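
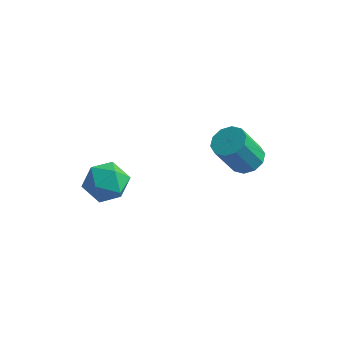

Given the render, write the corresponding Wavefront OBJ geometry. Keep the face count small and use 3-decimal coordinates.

v 0.687 -1.557 -3.908
v 1.336 -1.765 -3.433
v 0.104 -2.735 -3.627
v 0.753 -2.943 -3.152
v 0.238 -2.337 -2.91
v 0.599 -1.609 -3.084
v 0.841 -2.891 -3.976
v 1.202 -2.163 -4.15
v 1.431 -2.589 -3.475
v 1.058 -2.247 -2.816
v 0.382 -2.253 -4.244
v 0.009 -1.911 -3.585
v 3.69 1.876 -4.483
v 4.312 1.772 -4.325
v 3.891 1.179 -3.059
v 3.27 1.284 -3.217
v 4.209 2.135 -4.189
v 3.788 1.542 -2.923
v 3.908 2.4 -4.165
v 3.487 1.807 -2.899
v 3.524 2.465 -4.263
v 3.103 1.872 -2.997
v 3.203 2.305 -4.444
v 2.782 1.712 -3.178
v 3.069 1.981 -4.641
v 2.648 1.388 -3.375
v 3.172 1.618 -4.777
v 2.751 1.025 -3.511
v 3.473 1.353 -4.801
v 3.052 0.76 -3.535
v 3.857 1.288 -4.703
v 3.436 0.695 -3.437
v 4.178 1.448 -4.522
v 3.757 0.855 -3.256
f 1 12 6
f 1 6 2
f 1 2 8
f 1 8 11
f 1 11 12
f 2 6 10
f 6 12 5
f 12 11 3
f 11 8 7
f 8 2 9
f 4 10 5
f 4 5 3
f 4 3 7
f 4 7 9
f 4 9 10
f 5 10 6
f 3 5 12
f 7 3 11
f 9 7 8
f 10 9 2
f 14 13 17
f 14 17 15
f 15 17 18
f 15 18 16
f 17 13 19
f 17 19 18
f 18 19 20
f 18 20 16
f 19 13 21
f 19 21 20
f 20 21 22
f 20 22 16
f 21 13 23
f 21 23 22
f 22 23 24
f 22 24 16
f 23 13 25
f 23 25 24
f 24 25 26
f 24 26 16
f 25 13 27
f 25 27 26
f 26 27 28
f 26 28 16
f 27 13 29
f 27 29 28
f 28 29 30
f 28 30 16
f 29 13 31
f 29 31 30
f 30 31 32
f 30 32 16
f 31 13 33
f 31 33 32
f 32 33 34
f 32 34 16
f 33 13 14
f 33 14 34
f 34 14 15
f 34 15 16



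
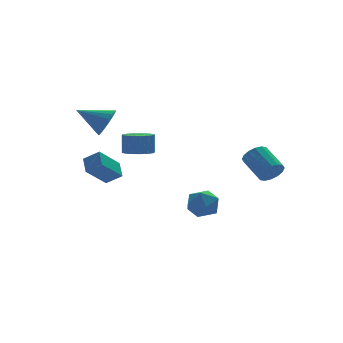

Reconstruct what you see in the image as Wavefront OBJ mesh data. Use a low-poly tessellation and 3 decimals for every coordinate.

v 3.46 -3.81 0.771
v 4.188 -3.804 0.991
v 3.927 -2.383 1.809
v 3.2 -2.39 1.589
v 4.183 -3.608 0.65
v 3.922 -2.187 1.468
v 3.984 -3.467 0.341
v 3.724 -2.046 1.159
v 3.646 -3.417 0.147
v 3.385 -1.997 0.965
v 3.257 -3.473 0.121
v 2.997 -2.053 0.939
v 2.923 -3.62 0.269
v 2.663 -2.199 1.086
v 2.733 -3.817 0.551
v 2.472 -2.396 1.369
v 2.738 -4.013 0.892
v 2.477 -2.592 1.71
v 2.936 -4.154 1.201
v 2.676 -2.733 2.019
v 3.275 -4.203 1.395
v 3.014 -2.783 2.213
v 3.663 -4.147 1.421
v 3.403 -2.727 2.239
v 3.997 -4.001 1.274
v 3.737 -2.58 2.091
v 0.446 -0.375 -1.546
v 1.411 -0.597 -1.354
v 0.429 -1.483 -2.746
v 1.394 -1.705 -2.554
v 0.678 -1.955 -1.888
v 0.688 -1.27 -1.147
v 1.152 -0.81 -2.953
v 1.162 -0.125 -2.212
v 1.848 -0.866 -2.224
v 1.555 -1.573 -1.566
v 0.285 -0.507 -2.534
v -0.008 -1.214 -1.876
v -2.581 3.5 2.721
v -2.036 3.634 3.5
v -3.959 4.46 3.519
v -1.941 3.973 3.258
v -1.972 4.218 2.909
v -2.124 4.321 2.523
v -2.366 4.261 2.177
v -2.651 4.051 1.938
v -2.922 3.732 1.854
v -3.125 3.366 1.941
v -3.221 3.028 2.184
v -3.19 2.782 2.532
v -3.038 2.679 2.918
v -2.795 2.739 3.265
v -2.511 2.949 3.504
v -2.24 3.269 3.588
v -3.091 2.432 -1.215
v -4.368 1.992 -0.041
v -2.888 3.363 -0.646
v -4.166 2.923 0.528
v -2.374 1.917 -0.628
v -3.652 1.477 0.546
v -2.172 2.848 -0.059
v -3.449 2.408 1.115
v -2.759 -1.332 2.235
v -1.955 -1.534 2.208
v -1.856 -1.291 3.338
v -2.661 -1.088 3.365
v -1.967 -1.114 2.119
v -1.868 -0.871 3.249
v -2.191 -0.752 2.061
v -2.092 -0.509 3.191
v -2.567 -0.546 2.049
v -2.469 -0.303 3.179
v -2.995 -0.55 2.087
v -2.897 -0.306 3.217
v -3.36 -0.763 2.165
v -3.261 -0.52 3.295
v -3.564 -1.129 2.262
v -3.465 -0.886 3.392
v -3.552 -1.549 2.351
v -3.453 -1.306 3.481
v -3.328 -1.911 2.409
v -3.229 -1.668 3.539
v -2.951 -2.117 2.421
v -2.853 -1.874 3.551
v -2.523 -2.114 2.383
v -2.425 -1.87 3.513
v -2.159 -1.9 2.305
v -2.06 -1.657 3.435
f 2 1 5
f 2 5 3
f 3 5 6
f 3 6 4
f 5 1 7
f 5 7 6
f 6 7 8
f 6 8 4
f 7 1 9
f 7 9 8
f 8 9 10
f 8 10 4
f 9 1 11
f 9 11 10
f 10 11 12
f 10 12 4
f 11 1 13
f 11 13 12
f 12 13 14
f 12 14 4
f 13 1 15
f 13 15 14
f 14 15 16
f 14 16 4
f 15 1 17
f 15 17 16
f 16 17 18
f 16 18 4
f 17 1 19
f 17 19 18
f 18 19 20
f 18 20 4
f 19 1 21
f 19 21 20
f 20 21 22
f 20 22 4
f 21 1 23
f 21 23 22
f 22 23 24
f 22 24 4
f 23 1 25
f 23 25 24
f 24 25 26
f 24 26 4
f 25 1 2
f 25 2 26
f 26 2 3
f 26 3 4
f 27 38 32
f 27 32 28
f 27 28 34
f 27 34 37
f 27 37 38
f 28 32 36
f 32 38 31
f 38 37 29
f 37 34 33
f 34 28 35
f 30 36 31
f 30 31 29
f 30 29 33
f 30 33 35
f 30 35 36
f 31 36 32
f 29 31 38
f 33 29 37
f 35 33 34
f 36 35 28
f 40 39 42
f 40 42 41
f 42 39 43
f 42 43 41
f 43 39 44
f 43 44 41
f 44 39 45
f 44 45 41
f 45 39 46
f 45 46 41
f 46 39 47
f 46 47 41
f 47 39 48
f 47 48 41
f 48 39 49
f 48 49 41
f 49 39 50
f 49 50 41
f 50 39 51
f 50 51 41
f 51 39 52
f 51 52 41
f 52 39 53
f 52 53 41
f 53 39 54
f 53 54 41
f 54 39 40
f 54 40 41
f 56 58 55
f 59 56 55
f 55 58 57
f 57 59 55
f 56 62 58
f 60 56 59
f 60 62 56
f 58 62 57
f 61 59 57
f 57 62 61
f 61 60 59
f 62 60 61
f 64 63 67
f 64 67 65
f 65 67 68
f 65 68 66
f 67 63 69
f 67 69 68
f 68 69 70
f 68 70 66
f 69 63 71
f 69 71 70
f 70 71 72
f 70 72 66
f 71 63 73
f 71 73 72
f 72 73 74
f 72 74 66
f 73 63 75
f 73 75 74
f 74 75 76
f 74 76 66
f 75 63 77
f 75 77 76
f 76 77 78
f 76 78 66
f 77 63 79
f 77 79 78
f 78 79 80
f 78 80 66
f 79 63 81
f 79 81 80
f 80 81 82
f 80 82 66
f 81 63 83
f 81 83 82
f 82 83 84
f 82 84 66
f 83 63 85
f 83 85 84
f 84 85 86
f 84 86 66
f 85 63 87
f 85 87 86
f 86 87 88
f 86 88 66
f 87 63 64
f 87 64 88
f 88 64 65
f 88 65 66



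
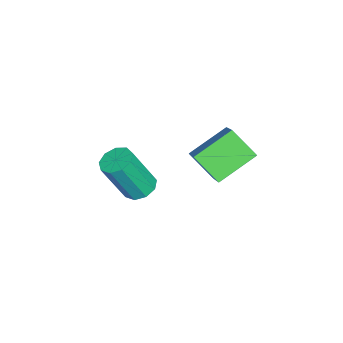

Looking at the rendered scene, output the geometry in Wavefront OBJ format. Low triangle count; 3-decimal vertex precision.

v 2.417 0.911 0.16
v 2.005 -0.108 1.121
v 1.331 2.147 1.006
v 0.919 1.128 1.967
v 3.601 1.312 1.093
v 3.189 0.293 2.054
v 2.515 2.548 1.939
v 2.103 1.529 2.9
v 0.677 -2.293 -2.574
v 1.313 -1.915 -2.548
v 1.739 -2.769 -0.599
v 1.103 -3.147 -0.626
v 0.939 -1.64 -2.346
v 1.365 -2.494 -0.397
v 0.443 -1.67 -2.25
v 0.869 -2.524 -0.302
v 0.056 -1.992 -2.307
v 0.482 -2.846 -0.358
v -0.04 -2.454 -2.489
v 0.386 -3.308 -0.54
v 0.199 -2.841 -2.71
v 0.625 -3.695 -0.761
v 0.662 -2.972 -2.869
v 1.088 -3.826 -0.92
v 1.132 -2.785 -2.889
v 1.558 -3.639 -0.94
v 1.389 -2.367 -2.763
v 1.815 -3.221 -0.814
f 2 4 1
f 5 2 1
f 1 4 3
f 3 5 1
f 2 8 4
f 6 2 5
f 6 8 2
f 4 8 3
f 7 5 3
f 3 8 7
f 7 6 5
f 8 6 7
f 10 9 13
f 10 13 11
f 11 13 14
f 11 14 12
f 13 9 15
f 13 15 14
f 14 15 16
f 14 16 12
f 15 9 17
f 15 17 16
f 16 17 18
f 16 18 12
f 17 9 19
f 17 19 18
f 18 19 20
f 18 20 12
f 19 9 21
f 19 21 20
f 20 21 22
f 20 22 12
f 21 9 23
f 21 23 22
f 22 23 24
f 22 24 12
f 23 9 25
f 23 25 24
f 24 25 26
f 24 26 12
f 25 9 27
f 25 27 26
f 26 27 28
f 26 28 12
f 27 9 10
f 27 10 28
f 28 10 11
f 28 11 12



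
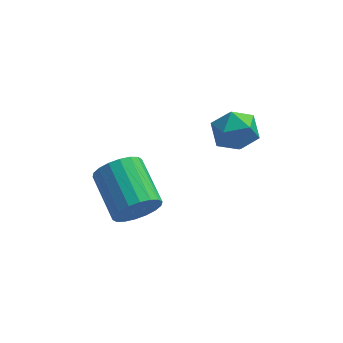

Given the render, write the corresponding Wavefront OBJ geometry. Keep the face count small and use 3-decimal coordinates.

v 0.392 -0.136 -0.031
v 0.877 -0.263 0.81
v 0.134 1.549 1.513
v -0.352 1.676 0.671
v 1.166 -0.049 0.563
v 0.423 1.763 1.266
v 1.301 0.148 0.198
v 0.558 1.96 0.901
v 1.256 0.289 -0.212
v 0.513 2.1 0.49
v 1.04 0.346 -0.586
v 0.297 2.157 0.116
v 0.695 0.307 -0.851
v -0.048 2.118 -0.149
v 0.291 0.181 -0.953
v -0.453 1.992 -0.251
v -0.094 -0.009 -0.873
v -0.837 1.803 -0.17
v -0.383 -0.223 -0.626
v -1.126 1.589 0.077
v -0.518 -0.42 -0.261
v -1.261 1.392 0.442
v -0.473 -0.56 0.15
v -1.216 1.251 0.852
v -0.257 -0.617 0.524
v -1 1.194 1.226
v 0.088 -0.578 0.789
v -0.655 1.233 1.491
v 0.493 -0.452 0.891
v -0.251 1.359 1.593
v 3.825 3.051 2.623
v 4.693 2.631 2.884
v 3.307 1.629 2.056
v 4.175 1.209 2.317
v 3.535 1.512 3.022
v 3.855 2.391 3.372
v 4.145 1.869 1.568
v 4.465 2.748 1.918
v 4.891 1.9 2.232
v 4.514 1.68 3.13
v 3.486 2.58 1.81
v 3.109 2.36 2.708
f 2 1 5
f 2 5 3
f 3 5 6
f 3 6 4
f 5 1 7
f 5 7 6
f 6 7 8
f 6 8 4
f 7 1 9
f 7 9 8
f 8 9 10
f 8 10 4
f 9 1 11
f 9 11 10
f 10 11 12
f 10 12 4
f 11 1 13
f 11 13 12
f 12 13 14
f 12 14 4
f 13 1 15
f 13 15 14
f 14 15 16
f 14 16 4
f 15 1 17
f 15 17 16
f 16 17 18
f 16 18 4
f 17 1 19
f 17 19 18
f 18 19 20
f 18 20 4
f 19 1 21
f 19 21 20
f 20 21 22
f 20 22 4
f 21 1 23
f 21 23 22
f 22 23 24
f 22 24 4
f 23 1 25
f 23 25 24
f 24 25 26
f 24 26 4
f 25 1 27
f 25 27 26
f 26 27 28
f 26 28 4
f 27 1 29
f 27 29 28
f 28 29 30
f 28 30 4
f 29 1 2
f 29 2 30
f 30 2 3
f 30 3 4
f 31 42 36
f 31 36 32
f 31 32 38
f 31 38 41
f 31 41 42
f 32 36 40
f 36 42 35
f 42 41 33
f 41 38 37
f 38 32 39
f 34 40 35
f 34 35 33
f 34 33 37
f 34 37 39
f 34 39 40
f 35 40 36
f 33 35 42
f 37 33 41
f 39 37 38
f 40 39 32



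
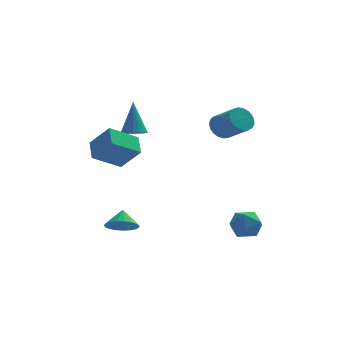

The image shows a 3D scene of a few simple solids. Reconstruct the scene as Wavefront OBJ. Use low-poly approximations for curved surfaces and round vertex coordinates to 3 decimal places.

v -2.738 0.606 1.611
v -2.039 0.727 1.584
v -2.802 1.414 3.549
v -2.161 0.994 1.469
v -2.397 1.185 1.381
v -2.701 1.261 1.34
v -3.012 1.208 1.352
v -3.269 1.035 1.415
v -3.421 0.778 1.517
v -3.437 0.486 1.638
v -3.316 0.219 1.754
v -3.079 0.028 1.841
v -2.776 -0.048 1.883
v -2.464 0.005 1.871
v -2.207 0.178 1.807
v -2.056 0.435 1.705
v -3.308 -2.949 -3.661
v -2.892 -2.358 -4.197
v -3.272 -2.211 -2.819
v -3.252 -2.275 -4.254
v -3.622 -2.309 -4.209
v -3.938 -2.453 -4.069
v -4.144 -2.683 -3.859
v -4.206 -2.959 -3.614
v -4.113 -3.234 -3.377
v -3.88 -3.459 -3.19
v -3.549 -3.596 -3.083
v -3.175 -3.621 -3.077
v -2.825 -3.53 -3.172
v -2.558 -3.338 -3.351
v -2.421 -3.08 -3.584
v -2.437 -2.798 -3.83
v -2.603 -2.543 -4.047
v -3.314 -3.263 0.559
v -4.723 -3.966 1.43
v -3.464 -2.158 1.207
v -4.874 -2.861 2.078
v -2.306 -3.819 1.742
v -3.716 -4.522 2.613
v -2.457 -2.714 2.39
v -3.866 -3.417 3.261
v 1.832 2.664 1.366
v 2.357 3.298 1.474
v 3.412 2.271 2.382
v 2.888 1.636 2.274
v 2.15 3.328 1.749
v 3.205 2.301 2.657
v 1.888 3.243 1.957
v 2.943 2.216 2.865
v 1.617 3.058 2.064
v 2.672 2.031 2.971
v 1.383 2.805 2.049
v 2.438 1.778 2.957
v 1.226 2.528 1.916
v 2.281 1.5 2.824
v 1.175 2.273 1.689
v 2.23 1.246 2.597
v 1.237 2.087 1.405
v 2.292 1.059 2.313
v 1.402 2 1.115
v 2.457 0.972 2.023
v 1.642 2.028 0.868
v 2.697 1 1.776
v 1.914 2.166 0.707
v 2.969 1.138 1.615
v 2.173 2.39 0.66
v 3.228 1.362 1.568
v 2.372 2.661 0.736
v 3.427 1.634 1.643
v 2.478 2.933 0.92
v 3.534 1.905 1.828
v 2.473 3.158 1.181
v 3.528 2.131 2.089
v 2.958 -2.911 -3.21
v 3.732 -3.465 -3.385
v 2.088 -4.195 -2.995
v 2.862 -4.749 -3.17
v 2.819 -4.219 -2.361
v 3.356 -3.426 -2.494
v 2.464 -4.234 -3.886
v 3.001 -3.441 -4.019
v 3.426 -4.282 -3.803
v 3.646 -4.273 -2.861
v 2.174 -3.387 -3.519
v 2.394 -3.378 -2.577
f 2 1 4
f 2 4 3
f 4 1 5
f 4 5 3
f 5 1 6
f 5 6 3
f 6 1 7
f 6 7 3
f 7 1 8
f 7 8 3
f 8 1 9
f 8 9 3
f 9 1 10
f 9 10 3
f 10 1 11
f 10 11 3
f 11 1 12
f 11 12 3
f 12 1 13
f 12 13 3
f 13 1 14
f 13 14 3
f 14 1 15
f 14 15 3
f 15 1 16
f 15 16 3
f 16 1 2
f 16 2 3
f 18 17 20
f 18 20 19
f 20 17 21
f 20 21 19
f 21 17 22
f 21 22 19
f 22 17 23
f 22 23 19
f 23 17 24
f 23 24 19
f 24 17 25
f 24 25 19
f 25 17 26
f 25 26 19
f 26 17 27
f 26 27 19
f 27 17 28
f 27 28 19
f 28 17 29
f 28 29 19
f 29 17 30
f 29 30 19
f 30 17 31
f 30 31 19
f 31 17 32
f 31 32 19
f 32 17 33
f 32 33 19
f 33 17 18
f 33 18 19
f 35 37 34
f 38 35 34
f 34 37 36
f 36 38 34
f 35 41 37
f 39 35 38
f 39 41 35
f 37 41 36
f 40 38 36
f 36 41 40
f 40 39 38
f 41 39 40
f 43 42 46
f 43 46 44
f 44 46 47
f 44 47 45
f 46 42 48
f 46 48 47
f 47 48 49
f 47 49 45
f 48 42 50
f 48 50 49
f 49 50 51
f 49 51 45
f 50 42 52
f 50 52 51
f 51 52 53
f 51 53 45
f 52 42 54
f 52 54 53
f 53 54 55
f 53 55 45
f 54 42 56
f 54 56 55
f 55 56 57
f 55 57 45
f 56 42 58
f 56 58 57
f 57 58 59
f 57 59 45
f 58 42 60
f 58 60 59
f 59 60 61
f 59 61 45
f 60 42 62
f 60 62 61
f 61 62 63
f 61 63 45
f 62 42 64
f 62 64 63
f 63 64 65
f 63 65 45
f 64 42 66
f 64 66 65
f 65 66 67
f 65 67 45
f 66 42 68
f 66 68 67
f 67 68 69
f 67 69 45
f 68 42 70
f 68 70 69
f 69 70 71
f 69 71 45
f 70 42 72
f 70 72 71
f 71 72 73
f 71 73 45
f 72 42 43
f 72 43 73
f 73 43 44
f 73 44 45
f 74 85 79
f 74 79 75
f 74 75 81
f 74 81 84
f 74 84 85
f 75 79 83
f 79 85 78
f 85 84 76
f 84 81 80
f 81 75 82
f 77 83 78
f 77 78 76
f 77 76 80
f 77 80 82
f 77 82 83
f 78 83 79
f 76 78 85
f 80 76 84
f 82 80 81
f 83 82 75



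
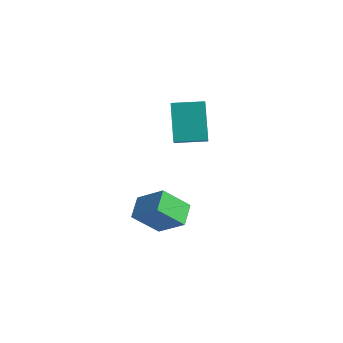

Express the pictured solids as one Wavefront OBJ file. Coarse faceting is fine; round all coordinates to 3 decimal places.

v 1.68 2.44 2.824
v 2.288 1.776 3.456
v 2.719 3.476 2.913
v 3.327 2.812 3.545
v 2.593 1.668 1.135
v 3.201 1.004 1.767
v 3.632 2.704 1.224
v 4.24 2.04 1.856
v 2.415 -0.78 -2.507
v 3.723 -0.53 -1.551
v 1.858 0.148 -1.988
v 3.166 0.398 -1.032
v 3.054 0.242 -3.648
v 4.362 0.492 -2.692
v 2.497 1.17 -3.129
v 3.805 1.42 -2.173
f 2 4 1
f 5 2 1
f 1 4 3
f 3 5 1
f 2 8 4
f 6 2 5
f 6 8 2
f 4 8 3
f 7 5 3
f 3 8 7
f 7 6 5
f 8 6 7
f 10 12 9
f 13 10 9
f 9 12 11
f 11 13 9
f 10 16 12
f 14 10 13
f 14 16 10
f 12 16 11
f 15 13 11
f 11 16 15
f 15 14 13
f 16 14 15



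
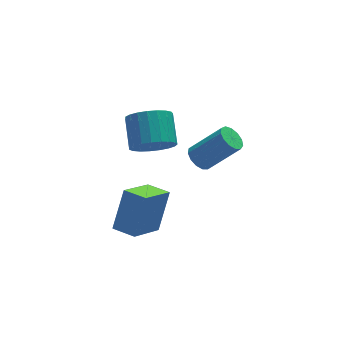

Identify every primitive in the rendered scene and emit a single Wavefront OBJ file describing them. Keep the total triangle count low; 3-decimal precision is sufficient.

v -0.899 2.025 -2.065
v -0.489 1.801 -2.503
v 0.769 1.391 -1.112
v 0.359 1.615 -0.675
v -0.416 2.152 -2.465
v 0.843 1.742 -1.074
v -0.496 2.463 -2.301
v 0.762 2.053 -0.91
v -0.704 2.635 -2.062
v 0.554 2.224 -0.671
v -0.974 2.613 -1.824
v 0.284 2.203 -0.433
v -1.221 2.405 -1.663
v 0.038 1.994 -0.272
v -1.365 2.076 -1.629
v -0.106 1.665 -0.238
v -1.361 1.731 -1.734
v -0.103 1.32 -0.343
v -1.211 1.479 -1.945
v 0.048 1.069 -0.554
v -0.961 1.401 -2.193
v 0.297 0.991 -0.802
v -0.692 1.521 -2.401
v 0.566 1.111 -1.01
v -3.109 1.225 0.2
v -2.156 1.045 0.222
v -1.938 2.295 1.022
v -2.891 2.475 1
v -2.192 1.266 -0.113
v -1.974 2.516 0.687
v -2.386 1.48 -0.395
v -2.168 2.73 0.405
v -2.705 1.65 -0.573
v -2.488 2.9 0.227
v -3.094 1.746 -0.618
v -2.877 2.996 0.182
v -3.486 1.753 -0.522
v -3.268 3.002 0.279
v -3.812 1.668 -0.3
v -3.595 2.918 0.5
v -4.017 1.506 0.008
v -3.799 2.756 0.808
v -4.065 1.296 0.349
v -3.847 2.546 1.149
v -3.947 1.074 0.664
v -3.729 2.324 1.464
v -3.685 0.878 0.899
v -3.467 2.128 1.699
v -3.323 0.742 1.013
v -3.105 1.992 1.813
v -2.924 0.689 0.987
v -2.706 1.939 1.787
v -2.557 0.729 0.824
v -2.339 1.979 1.624
v -2.285 0.855 0.554
v -2.067 2.105 1.354
v -3.783 1.417 -4.96
v -5.088 0.455 -3.95
v -3.063 2.154 -3.328
v -4.368 1.192 -2.318
v -3.112 0.588 -4.882
v -4.417 -0.374 -3.872
v -2.392 1.325 -3.25
v -3.697 0.363 -2.24
f 2 1 5
f 2 5 3
f 3 5 6
f 3 6 4
f 5 1 7
f 5 7 6
f 6 7 8
f 6 8 4
f 7 1 9
f 7 9 8
f 8 9 10
f 8 10 4
f 9 1 11
f 9 11 10
f 10 11 12
f 10 12 4
f 11 1 13
f 11 13 12
f 12 13 14
f 12 14 4
f 13 1 15
f 13 15 14
f 14 15 16
f 14 16 4
f 15 1 17
f 15 17 16
f 16 17 18
f 16 18 4
f 17 1 19
f 17 19 18
f 18 19 20
f 18 20 4
f 19 1 21
f 19 21 20
f 20 21 22
f 20 22 4
f 21 1 23
f 21 23 22
f 22 23 24
f 22 24 4
f 23 1 2
f 23 2 24
f 24 2 3
f 24 3 4
f 26 25 29
f 26 29 27
f 27 29 30
f 27 30 28
f 29 25 31
f 29 31 30
f 30 31 32
f 30 32 28
f 31 25 33
f 31 33 32
f 32 33 34
f 32 34 28
f 33 25 35
f 33 35 34
f 34 35 36
f 34 36 28
f 35 25 37
f 35 37 36
f 36 37 38
f 36 38 28
f 37 25 39
f 37 39 38
f 38 39 40
f 38 40 28
f 39 25 41
f 39 41 40
f 40 41 42
f 40 42 28
f 41 25 43
f 41 43 42
f 42 43 44
f 42 44 28
f 43 25 45
f 43 45 44
f 44 45 46
f 44 46 28
f 45 25 47
f 45 47 46
f 46 47 48
f 46 48 28
f 47 25 49
f 47 49 48
f 48 49 50
f 48 50 28
f 49 25 51
f 49 51 50
f 50 51 52
f 50 52 28
f 51 25 53
f 51 53 52
f 52 53 54
f 52 54 28
f 53 25 55
f 53 55 54
f 54 55 56
f 54 56 28
f 55 25 26
f 55 26 56
f 56 26 27
f 56 27 28
f 58 60 57
f 61 58 57
f 57 60 59
f 59 61 57
f 58 64 60
f 62 58 61
f 62 64 58
f 60 64 59
f 63 61 59
f 59 64 63
f 63 62 61
f 64 62 63



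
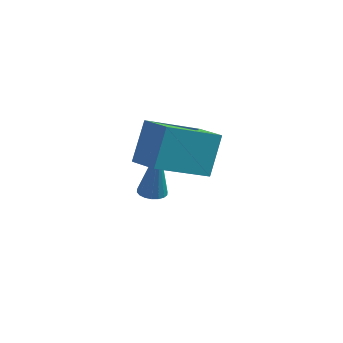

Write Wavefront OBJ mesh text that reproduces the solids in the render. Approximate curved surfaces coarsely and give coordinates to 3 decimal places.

v 0.427 -0.741 3.464
v 0.703 0.195 4.656
v 2.025 0.235 2.329
v 2.301 1.17 3.521
v 1.179 -1.49 3.879
v 1.455 -0.555 5.071
v 2.777 -0.515 2.744
v 3.053 0.421 3.936
v 0.782 1.312 0.018
v 1.259 1.443 -0.057
v 0.978 1.748 2.022
v 1.149 1.635 -0.088
v 0.967 1.762 -0.098
v 0.748 1.8 -0.085
v 0.536 1.741 -0.051
v 0.373 1.597 -0.004
v 0.29 1.397 0.048
v 0.306 1.18 0.093
v 0.416 0.989 0.124
v 0.598 0.862 0.134
v 0.817 0.824 0.121
v 1.029 0.882 0.088
v 1.192 1.026 0.04
v 1.274 1.226 -0.011
f 2 4 1
f 5 2 1
f 1 4 3
f 3 5 1
f 2 8 4
f 6 2 5
f 6 8 2
f 4 8 3
f 7 5 3
f 3 8 7
f 7 6 5
f 8 6 7
f 10 9 12
f 10 12 11
f 12 9 13
f 12 13 11
f 13 9 14
f 13 14 11
f 14 9 15
f 14 15 11
f 15 9 16
f 15 16 11
f 16 9 17
f 16 17 11
f 17 9 18
f 17 18 11
f 18 9 19
f 18 19 11
f 19 9 20
f 19 20 11
f 20 9 21
f 20 21 11
f 21 9 22
f 21 22 11
f 22 9 23
f 22 23 11
f 23 9 24
f 23 24 11
f 24 9 10
f 24 10 11



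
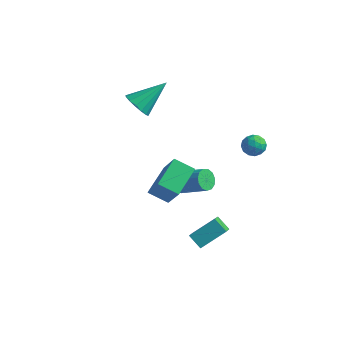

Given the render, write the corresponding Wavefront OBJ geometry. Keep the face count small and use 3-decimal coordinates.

v 2.209 -2.392 -3.913
v 2.672 -3.393 -3.05
v 2.942 -1.344 -3.091
v 3.405 -2.345 -2.229
v 2.915 -2.495 -4.411
v 3.378 -3.496 -3.549
v 3.648 -1.447 -3.59
v 4.111 -2.448 -2.727
v 0.246 -1.543 -3.273
v -0.748 -1.837 -2.775
v 0.132 0.008 -2.586
v -0.863 -0.286 -2.088
v 1.323 -2.234 -1.532
v 0.328 -2.528 -1.034
v 1.208 -0.683 -0.845
v 0.214 -0.977 -0.347
v 3.413 1.421 1.224
v 3.842 1.427 0.748
v 2.898 0.653 0.752
v 3.327 0.659 0.276
v 3.498 0.454 0.859
v 3.816 0.928 1.15
v 2.924 1.152 0.35
v 3.242 1.626 0.641
v 3.54 1.26 0.207
v 3.895 0.829 0.522
v 2.845 1.251 0.978
v 3.2 0.82 1.293
v 3.673 1.491 1.028
v 3.067 0.589 0.472
v 3.168 0.468 0.815
v 3.42 0.471 0.535
v 3.658 1.198 1.264
v 3.91 1.201 0.984
v 3.708 0.629 1.049
v 2.83 0.879 0.516
v 3.082 0.882 0.236
v 3.32 1.609 0.965
v 3.572 1.612 0.685
v 3.032 1.451 0.451
v 3.747 1.397 0.43
v 3.444 0.946 0.152
v 3.207 1.235 0.196
v 3.394 1.514 0.367
v 3.956 1.143 0.614
v 3.653 0.692 0.337
v 3.754 0.571 0.68
v 3.941 0.85 0.851
v 3.778 1.045 0.297
v 3.087 1.388 1.163
v 2.784 0.937 0.886
v 2.799 1.23 0.649
v 2.986 1.509 0.82
v 3.296 1.134 1.348
v 2.993 0.683 1.07
v 3.346 0.566 1.133
v 3.533 0.845 1.304
v 2.962 1.035 1.203
v -0.639 0.848 -3.961
v -0.355 0.468 -4.39
v 1.084 0.572 -3.528
v 0.799 0.952 -3.099
v -0.309 0.806 -4.507
v 1.13 0.91 -3.645
v -0.368 1.157 -4.451
v 1.071 1.261 -3.589
v -0.513 1.411 -4.239
v 0.925 1.514 -3.377
v -0.698 1.485 -3.939
v 0.74 1.589 -3.077
v -0.865 1.357 -3.646
v 0.574 1.461 -2.784
v -0.96 1.068 -3.453
v 0.479 1.172 -2.591
v -0.953 0.709 -3.421
v 0.485 0.813 -2.559
v -0.846 0.394 -3.561
v 0.592 0.498 -2.699
v -0.674 0.223 -3.827
v 0.764 0.327 -2.965
v -0.491 0.251 -4.137
v 0.947 0.355 -3.275
v -3.156 0.754 0.851
v -2.705 1.019 0.22
v -2.364 2.166 2.009
v -3.066 1.24 0.197
v -3.452 1.332 0.35
v -3.758 1.268 0.636
v -3.903 1.067 0.981
v -3.848 0.782 1.291
v -3.608 0.49 1.483
v -3.246 0.268 1.505
v -2.861 0.177 1.353
v -2.555 0.24 1.066
v -2.41 0.441 0.721
v -2.465 0.726 0.412
f 2 4 1
f 5 2 1
f 1 4 3
f 3 5 1
f 2 8 4
f 6 2 5
f 6 8 2
f 4 8 3
f 7 5 3
f 3 8 7
f 7 6 5
f 8 6 7
f 10 12 9
f 13 10 9
f 9 12 11
f 11 13 9
f 10 16 12
f 14 10 13
f 14 16 10
f 12 16 11
f 15 13 11
f 11 16 15
f 15 14 13
f 16 14 15
f 17 54 33
f 54 28 57
f 33 57 22
f 54 57 33
f 17 33 29
f 33 22 34
f 29 34 18
f 33 34 29
f 17 29 38
f 29 18 39
f 38 39 24
f 29 39 38
f 17 38 50
f 38 24 53
f 50 53 27
f 38 53 50
f 17 50 54
f 50 27 58
f 54 58 28
f 50 58 54
f 18 34 45
f 34 22 48
f 45 48 26
f 34 48 45
f 22 57 35
f 57 28 56
f 35 56 21
f 57 56 35
f 28 58 55
f 58 27 51
f 55 51 19
f 58 51 55
f 27 53 52
f 53 24 40
f 52 40 23
f 53 40 52
f 24 39 44
f 39 18 41
f 44 41 25
f 39 41 44
f 20 46 32
f 46 26 47
f 32 47 21
f 46 47 32
f 20 32 30
f 32 21 31
f 30 31 19
f 32 31 30
f 20 30 37
f 30 19 36
f 37 36 23
f 30 36 37
f 20 37 42
f 37 23 43
f 42 43 25
f 37 43 42
f 20 42 46
f 42 25 49
f 46 49 26
f 42 49 46
f 21 47 35
f 47 26 48
f 35 48 22
f 47 48 35
f 19 31 55
f 31 21 56
f 55 56 28
f 31 56 55
f 23 36 52
f 36 19 51
f 52 51 27
f 36 51 52
f 25 43 44
f 43 23 40
f 44 40 24
f 43 40 44
f 26 49 45
f 49 25 41
f 45 41 18
f 49 41 45
f 60 59 63
f 60 63 61
f 61 63 64
f 61 64 62
f 63 59 65
f 63 65 64
f 64 65 66
f 64 66 62
f 65 59 67
f 65 67 66
f 66 67 68
f 66 68 62
f 67 59 69
f 67 69 68
f 68 69 70
f 68 70 62
f 69 59 71
f 69 71 70
f 70 71 72
f 70 72 62
f 71 59 73
f 71 73 72
f 72 73 74
f 72 74 62
f 73 59 75
f 73 75 74
f 74 75 76
f 74 76 62
f 75 59 77
f 75 77 76
f 76 77 78
f 76 78 62
f 77 59 79
f 77 79 78
f 78 79 80
f 78 80 62
f 79 59 81
f 79 81 80
f 80 81 82
f 80 82 62
f 81 59 60
f 81 60 82
f 82 60 61
f 82 61 62
f 84 83 86
f 84 86 85
f 86 83 87
f 86 87 85
f 87 83 88
f 87 88 85
f 88 83 89
f 88 89 85
f 89 83 90
f 89 90 85
f 90 83 91
f 90 91 85
f 91 83 92
f 91 92 85
f 92 83 93
f 92 93 85
f 93 83 94
f 93 94 85
f 94 83 95
f 94 95 85
f 95 83 96
f 95 96 85
f 96 83 84
f 96 84 85



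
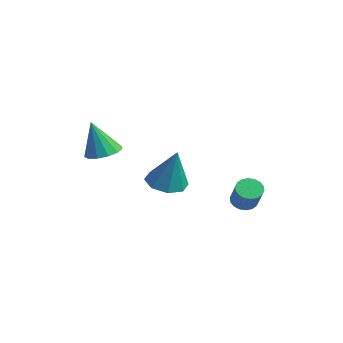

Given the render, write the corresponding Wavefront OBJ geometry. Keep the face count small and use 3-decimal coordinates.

v 1.796 3.138 -3.516
v 2.248 3.226 -3.885
v 3.116 2.93 -2.894
v 2.664 2.842 -2.524
v 2.21 3.464 -3.781
v 3.078 3.169 -2.79
v 2.09 3.638 -3.624
v 2.958 3.342 -2.633
v 1.912 3.712 -3.446
v 2.78 3.416 -2.455
v 1.711 3.673 -3.282
v 2.579 3.377 -2.291
v 1.527 3.528 -3.164
v 2.395 3.232 -2.173
v 1.396 3.305 -3.115
v 2.264 3.009 -2.124
v 1.344 3.05 -3.146
v 2.212 2.754 -2.155
v 1.382 2.811 -3.25
v 2.25 2.516 -2.259
v 1.502 2.638 -3.407
v 2.37 2.342 -2.416
v 1.68 2.564 -3.585
v 2.548 2.268 -2.594
v 1.881 2.603 -3.749
v 2.749 2.307 -2.758
v 2.065 2.748 -3.867
v 2.933 2.452 -2.876
v 2.196 2.971 -3.916
v 3.064 2.675 -2.925
v -0.196 -2.193 -0.495
v 0.538 -1.948 -0.336
v -0.404 -2.627 1.135
v 0.273 -1.596 -0.276
v -0.141 -1.433 -0.286
v -0.573 -1.512 -0.362
v -0.885 -1.806 -0.48
v -0.978 -2.224 -0.604
v -0.822 -2.632 -0.692
v -0.468 -2.9 -0.718
v -0.027 -2.944 -0.674
v 0.36 -2.749 -0.572
v 0.571 -2.378 -0.446
v 1.82 -0.49 -1.778
v 2.579 -0.863 -2.053
v 2.52 -0.39 0.018
v 2.592 -0.183 -2.096
v 2.153 0.317 -1.952
v 1.518 0.345 -1.706
v 1.06 -0.116 -1.502
v 1.047 -0.796 -1.459
v 1.486 -1.296 -1.603
v 2.121 -1.324 -1.849
f 2 1 5
f 2 5 3
f 3 5 6
f 3 6 4
f 5 1 7
f 5 7 6
f 6 7 8
f 6 8 4
f 7 1 9
f 7 9 8
f 8 9 10
f 8 10 4
f 9 1 11
f 9 11 10
f 10 11 12
f 10 12 4
f 11 1 13
f 11 13 12
f 12 13 14
f 12 14 4
f 13 1 15
f 13 15 14
f 14 15 16
f 14 16 4
f 15 1 17
f 15 17 16
f 16 17 18
f 16 18 4
f 17 1 19
f 17 19 18
f 18 19 20
f 18 20 4
f 19 1 21
f 19 21 20
f 20 21 22
f 20 22 4
f 21 1 23
f 21 23 22
f 22 23 24
f 22 24 4
f 23 1 25
f 23 25 24
f 24 25 26
f 24 26 4
f 25 1 27
f 25 27 26
f 26 27 28
f 26 28 4
f 27 1 29
f 27 29 28
f 28 29 30
f 28 30 4
f 29 1 2
f 29 2 30
f 30 2 3
f 30 3 4
f 32 31 34
f 32 34 33
f 34 31 35
f 34 35 33
f 35 31 36
f 35 36 33
f 36 31 37
f 36 37 33
f 37 31 38
f 37 38 33
f 38 31 39
f 38 39 33
f 39 31 40
f 39 40 33
f 40 31 41
f 40 41 33
f 41 31 42
f 41 42 33
f 42 31 43
f 42 43 33
f 43 31 32
f 43 32 33
f 45 44 47
f 45 47 46
f 47 44 48
f 47 48 46
f 48 44 49
f 48 49 46
f 49 44 50
f 49 50 46
f 50 44 51
f 50 51 46
f 51 44 52
f 51 52 46
f 52 44 53
f 52 53 46
f 53 44 45
f 53 45 46



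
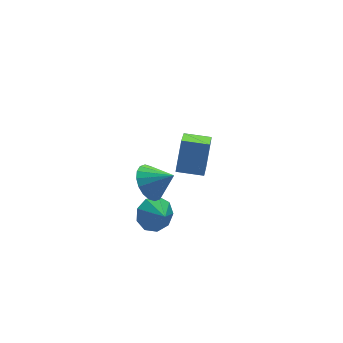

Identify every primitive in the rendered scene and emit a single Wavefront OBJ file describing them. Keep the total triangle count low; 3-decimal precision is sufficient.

v 4.118 2.633 -4.168
v 3.11 1.097 -2.977
v 2.93 3.521 -4.029
v 1.922 1.985 -2.838
v 4.878 3.395 -2.542
v 3.87 1.859 -1.351
v 3.69 4.283 -2.403
v 2.682 2.747 -1.212
v -2.082 -3.174 0.473
v -1.585 -2.663 1.174
v -2.018 -4.106 1.107
v -2.258 -2.628 1.292
v -2.848 -2.849 1.027
v -3.08 -3.222 0.503
v -2.845 -3.572 -0.036
v -2.253 -3.736 -0.336
v -1.581 -3.637 -0.258
v -1.143 -3.321 0.162
v -1.145 -2.936 0.727
v -2.228 -3.008 2.963
v -1.398 -2.591 2.473
v -1.352 -3.772 3.797
v -1.472 -2.292 2.825
v -1.697 -2.135 3.204
v -2.026 -2.151 3.535
v -2.395 -2.337 3.753
v -2.731 -2.656 3.814
v -2.968 -3.044 3.707
v -3.058 -3.426 3.453
v -2.983 -3.725 3.101
v -2.759 -3.881 2.722
v -2.43 -3.865 2.391
v -2.061 -3.68 2.173
v -1.724 -3.361 2.112
v -1.488 -2.972 2.219
f 2 4 1
f 5 2 1
f 1 4 3
f 3 5 1
f 2 8 4
f 6 2 5
f 6 8 2
f 4 8 3
f 7 5 3
f 3 8 7
f 7 6 5
f 8 6 7
f 10 9 12
f 10 12 11
f 12 9 13
f 12 13 11
f 13 9 14
f 13 14 11
f 14 9 15
f 14 15 11
f 15 9 16
f 15 16 11
f 16 9 17
f 16 17 11
f 17 9 18
f 17 18 11
f 18 9 19
f 18 19 11
f 19 9 10
f 19 10 11
f 21 20 23
f 21 23 22
f 23 20 24
f 23 24 22
f 24 20 25
f 24 25 22
f 25 20 26
f 25 26 22
f 26 20 27
f 26 27 22
f 27 20 28
f 27 28 22
f 28 20 29
f 28 29 22
f 29 20 30
f 29 30 22
f 30 20 31
f 30 31 22
f 31 20 32
f 31 32 22
f 32 20 33
f 32 33 22
f 33 20 34
f 33 34 22
f 34 20 35
f 34 35 22
f 35 20 21
f 35 21 22



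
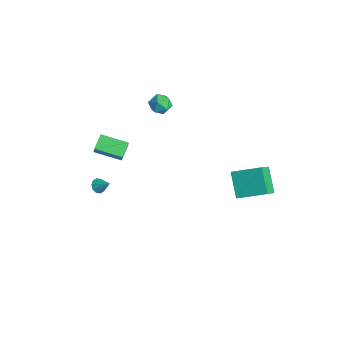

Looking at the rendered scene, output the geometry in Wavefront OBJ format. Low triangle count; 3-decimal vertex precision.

v 3.532 3.293 -2.046
v 4.193 2.419 -1.127
v 2.188 3.605 -0.784
v 2.849 2.731 0.135
v 4.551 4.809 -1.335
v 5.212 3.935 -0.416
v 3.207 5.121 -0.073
v 3.868 4.247 0.846
v -0.175 -4.844 2.729
v 0.302 -4.979 3.504
v -0.823 -4.14 3.251
v -0.346 -4.275 4.026
v 0.906 -3.525 2.294
v 1.383 -3.66 3.069
v 0.258 -2.821 2.816
v 0.735 -2.956 3.591
v -3.139 -3.356 -4.05
v -2.739 -3.7 -4.238
v -2.421 -2.904 -3.35
v -2.733 -3.413 -4.431
v -2.882 -3.104 -4.478
v -3.129 -2.891 -4.361
v -3.38 -2.857 -4.126
v -3.539 -3.013 -3.861
v -3.546 -3.3 -3.668
v -3.397 -3.609 -3.621
v -3.15 -3.821 -3.738
v -2.899 -3.856 -3.973
v -2.203 0.661 3.206
v -1.575 1.006 3.584
v -2.125 -0.366 4.016
v -1.497 -0.021 4.394
v -2.238 0.299 4.465
v -2.286 0.933 3.964
v -1.414 -0.293 3.636
v -1.462 0.341 3.135
v -1.088 0.416 3.849
v -1.597 0.782 4.361
v -2.103 -0.142 3.239
v -2.612 0.224 3.751
f 2 4 1
f 5 2 1
f 1 4 3
f 3 5 1
f 2 8 4
f 6 2 5
f 6 8 2
f 4 8 3
f 7 5 3
f 3 8 7
f 7 6 5
f 8 6 7
f 10 12 9
f 13 10 9
f 9 12 11
f 11 13 9
f 10 16 12
f 14 10 13
f 14 16 10
f 12 16 11
f 15 13 11
f 11 16 15
f 15 14 13
f 16 14 15
f 18 17 20
f 18 20 19
f 20 17 21
f 20 21 19
f 21 17 22
f 21 22 19
f 22 17 23
f 22 23 19
f 23 17 24
f 23 24 19
f 24 17 25
f 24 25 19
f 25 17 26
f 25 26 19
f 26 17 27
f 26 27 19
f 27 17 28
f 27 28 19
f 28 17 18
f 28 18 19
f 29 40 34
f 29 34 30
f 29 30 36
f 29 36 39
f 29 39 40
f 30 34 38
f 34 40 33
f 40 39 31
f 39 36 35
f 36 30 37
f 32 38 33
f 32 33 31
f 32 31 35
f 32 35 37
f 32 37 38
f 33 38 34
f 31 33 40
f 35 31 39
f 37 35 36
f 38 37 30



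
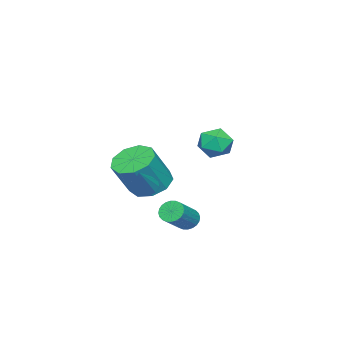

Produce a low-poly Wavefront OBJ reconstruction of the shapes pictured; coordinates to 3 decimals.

v -0.607 1.133 -3.132
v -0.345 1.519 -3.459
v 0.888 1.433 -2.576
v 0.627 1.047 -2.248
v -0.444 1.65 -3.309
v 0.79 1.564 -2.425
v -0.568 1.702 -3.131
v 0.666 1.616 -2.248
v -0.697 1.667 -2.954
v 0.537 1.581 -2.07
v -0.813 1.551 -2.803
v 0.421 1.465 -1.92
v -0.897 1.371 -2.703
v 0.336 1.285 -1.819
v -0.938 1.155 -2.668
v 0.296 1.069 -1.784
v -0.927 0.936 -2.704
v 0.307 0.85 -1.82
v -0.868 0.747 -2.804
v 0.365 0.661 -1.921
v -0.77 0.616 -2.955
v 0.464 0.53 -2.071
v -0.646 0.564 -3.132
v 0.588 0.478 -2.249
v -0.517 0.599 -3.31
v 0.717 0.513 -2.426
v -0.401 0.715 -3.46
v 0.833 0.629 -2.577
v -0.316 0.895 -3.561
v 0.917 0.809 -2.677
v -0.276 1.111 -3.596
v 0.958 1.025 -2.712
v -0.287 1.33 -3.56
v 0.947 1.244 -2.676
v -0.077 -0.473 -1.368
v 0.251 -0.856 -1.589
v 1.257 -0.067 -0.092
v 0.312 -0.561 -1.747
v 0.226 -0.233 -1.76
v 0.023 0.004 -1.624
v -0.217 0.059 -1.39
v -0.404 -0.089 -1.148
v -0.466 -0.384 -0.99
v -0.379 -0.712 -0.976
v -0.177 -0.949 -1.112
v 0.064 -1.004 -1.346
v 0.483 3.561 1.37
v 1.235 3.592 1.667
v 0.225 2.528 2.133
v 0.977 2.559 2.43
v 0.446 3.143 2.611
v 0.605 3.781 2.139
v 0.855 2.339 1.661
v 1.014 2.977 1.189
v 1.465 2.837 1.847
v 1.212 3.334 2.434
v 0.248 2.786 1.366
v -0.005 3.283 1.953
v -2.775 -1.742 -2.365
v -2.277 -2.522 -2.819
v -1.268 -2.838 -1.169
v -1.765 -2.058 -0.715
v -1.925 -1.92 -2.919
v -0.915 -2.236 -1.269
v -1.97 -1.235 -2.76
v -0.96 -1.551 -1.11
v -2.392 -0.787 -2.417
v -1.382 -1.103 -0.767
v -2.993 -0.786 -2.049
v -1.983 -1.102 -0.399
v -3.492 -1.233 -1.829
v -2.482 -1.548 -0.179
v -3.655 -1.917 -1.86
v -2.646 -2.233 -0.21
v -3.407 -2.52 -2.127
v -2.397 -2.836 -0.477
v -2.863 -2.759 -2.506
v -1.853 -3.074 -0.856
f 2 1 5
f 2 5 3
f 3 5 6
f 3 6 4
f 5 1 7
f 5 7 6
f 6 7 8
f 6 8 4
f 7 1 9
f 7 9 8
f 8 9 10
f 8 10 4
f 9 1 11
f 9 11 10
f 10 11 12
f 10 12 4
f 11 1 13
f 11 13 12
f 12 13 14
f 12 14 4
f 13 1 15
f 13 15 14
f 14 15 16
f 14 16 4
f 15 1 17
f 15 17 16
f 16 17 18
f 16 18 4
f 17 1 19
f 17 19 18
f 18 19 20
f 18 20 4
f 19 1 21
f 19 21 20
f 20 21 22
f 20 22 4
f 21 1 23
f 21 23 22
f 22 23 24
f 22 24 4
f 23 1 25
f 23 25 24
f 24 25 26
f 24 26 4
f 25 1 27
f 25 27 26
f 26 27 28
f 26 28 4
f 27 1 29
f 27 29 28
f 28 29 30
f 28 30 4
f 29 1 31
f 29 31 30
f 30 31 32
f 30 32 4
f 31 1 33
f 31 33 32
f 32 33 34
f 32 34 4
f 33 1 2
f 33 2 34
f 34 2 3
f 34 3 4
f 36 35 38
f 36 38 37
f 38 35 39
f 38 39 37
f 39 35 40
f 39 40 37
f 40 35 41
f 40 41 37
f 41 35 42
f 41 42 37
f 42 35 43
f 42 43 37
f 43 35 44
f 43 44 37
f 44 35 45
f 44 45 37
f 45 35 46
f 45 46 37
f 46 35 36
f 46 36 37
f 47 58 52
f 47 52 48
f 47 48 54
f 47 54 57
f 47 57 58
f 48 52 56
f 52 58 51
f 58 57 49
f 57 54 53
f 54 48 55
f 50 56 51
f 50 51 49
f 50 49 53
f 50 53 55
f 50 55 56
f 51 56 52
f 49 51 58
f 53 49 57
f 55 53 54
f 56 55 48
f 60 59 63
f 60 63 61
f 61 63 64
f 61 64 62
f 63 59 65
f 63 65 64
f 64 65 66
f 64 66 62
f 65 59 67
f 65 67 66
f 66 67 68
f 66 68 62
f 67 59 69
f 67 69 68
f 68 69 70
f 68 70 62
f 69 59 71
f 69 71 70
f 70 71 72
f 70 72 62
f 71 59 73
f 71 73 72
f 72 73 74
f 72 74 62
f 73 59 75
f 73 75 74
f 74 75 76
f 74 76 62
f 75 59 77
f 75 77 76
f 76 77 78
f 76 78 62
f 77 59 60
f 77 60 78
f 78 60 61
f 78 61 62



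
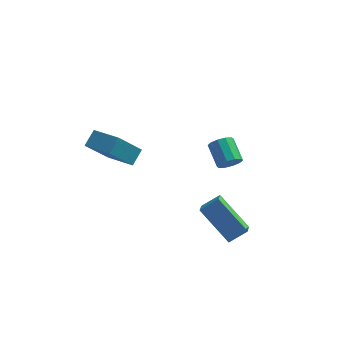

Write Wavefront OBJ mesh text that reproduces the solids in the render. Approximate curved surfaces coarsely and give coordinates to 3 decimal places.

v 1.527 -1.12 -2.714
v 1.63 -1.965 -2.292
v 2.267 -0.743 -2.14
v 2.37 -1.588 -1.718
v 2.93 -1.672 -4.162
v 3.033 -2.517 -3.74
v 3.67 -1.295 -3.588
v 3.773 -2.14 -3.166
v -2.304 -2.034 0.83
v -2.059 -1.383 1.416
v -3.586 -1.351 0.605
v -3.341 -0.699 1.191
v -1.539 -1.061 -0.571
v -1.294 -0.409 0.015
v -2.821 -0.377 -0.796
v -2.576 0.274 -0.21
v 2.227 1.611 -1.85
v 2.59 2.046 -2.077
v 1.975 2.924 -1.376
v 1.613 2.489 -1.15
v 2.289 2.016 -2.303
v 1.675 2.893 -1.602
v 1.965 1.831 -2.355
v 1.35 2.708 -1.655
v 1.741 1.562 -2.215
v 1.126 2.44 -1.514
v 1.702 1.312 -1.936
v 1.088 2.189 -1.235
v 1.865 1.176 -1.624
v 1.25 2.054 -0.923
v 2.165 1.207 -1.398
v 1.551 2.084 -0.697
v 2.49 1.392 -1.345
v 1.875 2.269 -0.645
v 2.714 1.66 -1.486
v 2.099 2.538 -0.785
v 2.752 1.911 -1.765
v 2.138 2.788 -1.064
f 2 4 1
f 5 2 1
f 1 4 3
f 3 5 1
f 2 8 4
f 6 2 5
f 6 8 2
f 4 8 3
f 7 5 3
f 3 8 7
f 7 6 5
f 8 6 7
f 10 12 9
f 13 10 9
f 9 12 11
f 11 13 9
f 10 16 12
f 14 10 13
f 14 16 10
f 12 16 11
f 15 13 11
f 11 16 15
f 15 14 13
f 16 14 15
f 18 17 21
f 18 21 19
f 19 21 22
f 19 22 20
f 21 17 23
f 21 23 22
f 22 23 24
f 22 24 20
f 23 17 25
f 23 25 24
f 24 25 26
f 24 26 20
f 25 17 27
f 25 27 26
f 26 27 28
f 26 28 20
f 27 17 29
f 27 29 28
f 28 29 30
f 28 30 20
f 29 17 31
f 29 31 30
f 30 31 32
f 30 32 20
f 31 17 33
f 31 33 32
f 32 33 34
f 32 34 20
f 33 17 35
f 33 35 34
f 34 35 36
f 34 36 20
f 35 17 37
f 35 37 36
f 36 37 38
f 36 38 20
f 37 17 18
f 37 18 38
f 38 18 19
f 38 19 20



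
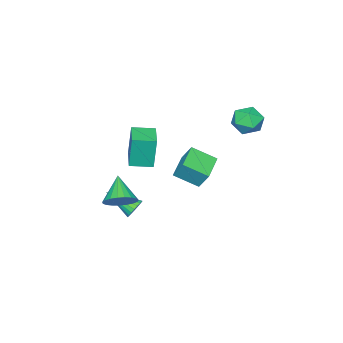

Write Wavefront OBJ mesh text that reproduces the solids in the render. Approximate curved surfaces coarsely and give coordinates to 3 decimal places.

v 1.962 -2.531 -3.704
v 2.598 -2.55 -4.061
v 2.478 -4.289 -2.696
v 2.669 -2.388 -3.815
v 2.618 -2.25 -3.549
v 2.453 -2.162 -3.31
v 2.204 -2.137 -3.139
v 1.912 -2.18 -3.066
v 1.63 -2.284 -3.103
v 1.404 -2.431 -3.244
v 1.276 -2.595 -3.464
v 1.266 -2.749 -3.726
v 1.376 -2.864 -3.984
v 1.588 -2.922 -4.194
v 1.864 -2.913 -4.319
v 2.158 -2.837 -4.337
v 2.418 -2.709 -4.246
v 1.045 -3.793 0.215
v 0.902 -3.654 2.345
v 0.1 -2.727 0.082
v -0.043 -2.589 2.212
v 2.443 -2.551 0.228
v 2.3 -2.413 2.358
v 1.498 -1.486 0.095
v 1.355 -1.347 2.225
v -4.086 1.964 1.875
v -3.213 2.118 2.533
v -4.387 0.382 2.647
v -3.514 0.536 3.305
v -4.418 1.156 3.433
v -4.232 2.134 2.956
v -3.368 0.366 2.224
v -3.182 1.344 1.747
v -2.769 1.131 2.748
v -3.418 1.619 3.496
v -4.182 0.881 1.684
v -4.831 1.369 2.432
v 0.251 -0.413 0.714
v 0.252 0.3 1.848
v -0.496 0.88 -0.099
v -0.495 1.594 1.036
v 1.895 0.266 0.284
v 1.896 0.98 1.419
v 1.148 1.56 -0.528
v 1.149 2.273 0.606
v 4.02 -1.862 -1.725
v 4.567 -2.707 -1.984
v 3.02 -2.898 -0.455
v 4.804 -2.541 -1.663
v 4.906 -2.258 -1.352
v 4.854 -1.907 -1.105
v 4.658 -1.547 -0.966
v 4.351 -1.242 -0.958
v 3.988 -1.044 -1.083
v 3.629 -0.987 -1.318
v 3.339 -1.082 -1.624
v 3.166 -1.311 -1.948
v 3.14 -1.636 -2.232
v 3.267 -1.999 -2.429
v 3.524 -2.339 -2.505
v 3.867 -2.596 -2.445
v 4.236 -2.726 -2.261
f 2 1 4
f 2 4 3
f 4 1 5
f 4 5 3
f 5 1 6
f 5 6 3
f 6 1 7
f 6 7 3
f 7 1 8
f 7 8 3
f 8 1 9
f 8 9 3
f 9 1 10
f 9 10 3
f 10 1 11
f 10 11 3
f 11 1 12
f 11 12 3
f 12 1 13
f 12 13 3
f 13 1 14
f 13 14 3
f 14 1 15
f 14 15 3
f 15 1 16
f 15 16 3
f 16 1 17
f 16 17 3
f 17 1 2
f 17 2 3
f 19 21 18
f 22 19 18
f 18 21 20
f 20 22 18
f 19 25 21
f 23 19 22
f 23 25 19
f 21 25 20
f 24 22 20
f 20 25 24
f 24 23 22
f 25 23 24
f 26 37 31
f 26 31 27
f 26 27 33
f 26 33 36
f 26 36 37
f 27 31 35
f 31 37 30
f 37 36 28
f 36 33 32
f 33 27 34
f 29 35 30
f 29 30 28
f 29 28 32
f 29 32 34
f 29 34 35
f 30 35 31
f 28 30 37
f 32 28 36
f 34 32 33
f 35 34 27
f 39 41 38
f 42 39 38
f 38 41 40
f 40 42 38
f 39 45 41
f 43 39 42
f 43 45 39
f 41 45 40
f 44 42 40
f 40 45 44
f 44 43 42
f 45 43 44
f 47 46 49
f 47 49 48
f 49 46 50
f 49 50 48
f 50 46 51
f 50 51 48
f 51 46 52
f 51 52 48
f 52 46 53
f 52 53 48
f 53 46 54
f 53 54 48
f 54 46 55
f 54 55 48
f 55 46 56
f 55 56 48
f 56 46 57
f 56 57 48
f 57 46 58
f 57 58 48
f 58 46 59
f 58 59 48
f 59 46 60
f 59 60 48
f 60 46 61
f 60 61 48
f 61 46 62
f 61 62 48
f 62 46 47
f 62 47 48



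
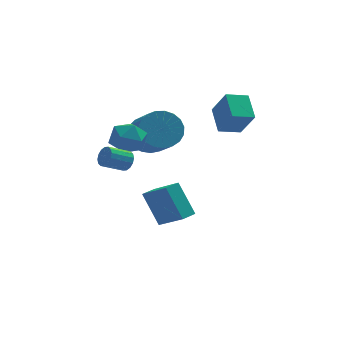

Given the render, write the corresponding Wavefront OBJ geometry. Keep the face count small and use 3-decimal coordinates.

v 1.561 3.199 0.667
v 1.494 4.511 1.413
v 2.671 3.423 0.374
v 2.604 4.735 1.119
v 2.076 2.445 2.041
v 2.009 3.757 2.786
v 3.186 2.669 1.747
v 3.119 3.981 2.493
v -1.551 3.962 0.293
v -0.606 4.403 0.61
v -0.264 2.799 1.824
v -1.209 2.358 1.507
v -0.896 4.572 0.915
v -0.554 2.968 2.128
v -1.299 4.635 1.113
v -0.957 3.032 2.326
v -1.746 4.582 1.168
v -1.404 2.978 2.382
v -2.159 4.422 1.073
v -1.817 2.818 2.286
v -2.467 4.182 0.842
v -2.124 2.578 2.056
v -2.616 3.904 0.517
v -2.274 2.3 1.73
v -2.582 3.636 0.153
v -2.24 2.032 1.367
v -2.369 3.424 -0.186
v -2.027 1.821 1.027
v -2.015 3.306 -0.443
v -1.673 1.702 0.77
v -1.58 3.301 -0.573
v -1.238 1.697 0.641
v -1.141 3.41 -0.552
v -0.799 1.806 0.661
v -0.773 3.614 -0.386
v -0.43 2.011 0.828
v -0.539 3.879 -0.102
v -0.196 2.275 1.112
v -0.48 4.158 0.251
v -0.138 2.554 1.464
v -2.712 1.706 2.343
v -2.043 1.079 2.031
v -3.837 0.821 1.709
v -3.168 0.194 1.397
v -3.35 0.276 2.344
v -2.655 0.823 2.736
v -3.225 1.077 1.004
v -2.53 1.624 1.396
v -2.361 0.691 1.204
v -2.438 0.196 2.032
v -3.442 1.704 1.708
v -3.519 1.209 2.536
v -0.597 0.036 -3.129
v -1.229 0.935 -1.542
v -1.541 1.114 -4.116
v -2.173 2.013 -2.529
v 0.053 0.567 -3.171
v -0.579 1.466 -1.584
v -0.891 1.645 -4.158
v -1.523 2.544 -2.571
v -3.186 -0.454 1.216
v -2.908 -0.774 1.566
v -3.917 -1.046 2.115
v -4.194 -0.726 1.764
v -2.912 -0.517 1.688
v -3.92 -0.789 2.237
v -2.988 -0.243 1.683
v -3.997 -0.514 2.232
v -3.118 -0.025 1.553
v -4.126 -0.297 2.102
v -3.265 0.077 1.332
v -4.274 -0.194 1.881
v -3.392 0.038 1.08
v -4.4 -0.234 1.629
v -3.463 -0.134 0.865
v -4.472 -0.406 1.414
v -3.46 -0.391 0.743
v -4.468 -0.663 1.292
v -3.383 -0.666 0.748
v -4.392 -0.937 1.297
v -3.254 -0.883 0.878
v -4.262 -1.155 1.427
v -3.106 -0.986 1.099
v -4.115 -1.257 1.648
v -2.98 -0.946 1.351
v -3.988 -1.218 1.9
f 2 4 1
f 5 2 1
f 1 4 3
f 3 5 1
f 2 8 4
f 6 2 5
f 6 8 2
f 4 8 3
f 7 5 3
f 3 8 7
f 7 6 5
f 8 6 7
f 10 9 13
f 10 13 11
f 11 13 14
f 11 14 12
f 13 9 15
f 13 15 14
f 14 15 16
f 14 16 12
f 15 9 17
f 15 17 16
f 16 17 18
f 16 18 12
f 17 9 19
f 17 19 18
f 18 19 20
f 18 20 12
f 19 9 21
f 19 21 20
f 20 21 22
f 20 22 12
f 21 9 23
f 21 23 22
f 22 23 24
f 22 24 12
f 23 9 25
f 23 25 24
f 24 25 26
f 24 26 12
f 25 9 27
f 25 27 26
f 26 27 28
f 26 28 12
f 27 9 29
f 27 29 28
f 28 29 30
f 28 30 12
f 29 9 31
f 29 31 30
f 30 31 32
f 30 32 12
f 31 9 33
f 31 33 32
f 32 33 34
f 32 34 12
f 33 9 35
f 33 35 34
f 34 35 36
f 34 36 12
f 35 9 37
f 35 37 36
f 36 37 38
f 36 38 12
f 37 9 39
f 37 39 38
f 38 39 40
f 38 40 12
f 39 9 10
f 39 10 40
f 40 10 11
f 40 11 12
f 41 52 46
f 41 46 42
f 41 42 48
f 41 48 51
f 41 51 52
f 42 46 50
f 46 52 45
f 52 51 43
f 51 48 47
f 48 42 49
f 44 50 45
f 44 45 43
f 44 43 47
f 44 47 49
f 44 49 50
f 45 50 46
f 43 45 52
f 47 43 51
f 49 47 48
f 50 49 42
f 54 56 53
f 57 54 53
f 53 56 55
f 55 57 53
f 54 60 56
f 58 54 57
f 58 60 54
f 56 60 55
f 59 57 55
f 55 60 59
f 59 58 57
f 60 58 59
f 62 61 65
f 62 65 63
f 63 65 66
f 63 66 64
f 65 61 67
f 65 67 66
f 66 67 68
f 66 68 64
f 67 61 69
f 67 69 68
f 68 69 70
f 68 70 64
f 69 61 71
f 69 71 70
f 70 71 72
f 70 72 64
f 71 61 73
f 71 73 72
f 72 73 74
f 72 74 64
f 73 61 75
f 73 75 74
f 74 75 76
f 74 76 64
f 75 61 77
f 75 77 76
f 76 77 78
f 76 78 64
f 77 61 79
f 77 79 78
f 78 79 80
f 78 80 64
f 79 61 81
f 79 81 80
f 80 81 82
f 80 82 64
f 81 61 83
f 81 83 82
f 82 83 84
f 82 84 64
f 83 61 85
f 83 85 84
f 84 85 86
f 84 86 64
f 85 61 62
f 85 62 86
f 86 62 63
f 86 63 64



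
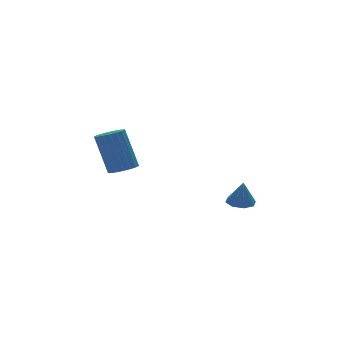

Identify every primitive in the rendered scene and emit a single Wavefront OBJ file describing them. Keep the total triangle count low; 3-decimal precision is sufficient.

v -2.743 2.446 2.629
v -2.193 2.055 2.851
v -2.467 2.784 4.812
v -3.017 3.174 4.591
v -2.057 2.328 2.769
v -2.331 3.057 4.73
v -2.056 2.625 2.659
v -2.331 3.353 4.62
v -2.192 2.885 2.543
v -2.466 3.614 4.504
v -2.437 3.059 2.444
v -2.711 3.788 4.405
v -2.742 3.111 2.382
v -3.017 3.84 4.343
v -3.048 3.031 2.369
v -3.322 3.76 4.33
v -3.293 2.836 2.408
v -3.567 3.565 4.369
v -3.429 2.563 2.49
v -3.703 3.292 4.451
v -3.429 2.267 2.6
v -3.704 2.995 4.561
v -3.294 2.006 2.716
v -3.568 2.735 4.677
v -3.049 1.832 2.815
v -3.323 2.561 4.776
v -2.743 1.78 2.877
v -3.018 2.509 4.838
v -2.438 1.86 2.89
v -2.712 2.589 4.851
v 3.033 2.098 -0.487
v 3.695 1.874 -0.529
v 3.047 1.902 0.787
v 3.662 2.402 -0.448
v 3.261 2.753 -0.389
v 2.726 2.72 -0.388
v 2.371 2.323 -0.445
v 2.404 1.794 -0.527
v 2.805 1.444 -0.586
v 3.339 1.477 -0.587
f 2 1 5
f 2 5 3
f 3 5 6
f 3 6 4
f 5 1 7
f 5 7 6
f 6 7 8
f 6 8 4
f 7 1 9
f 7 9 8
f 8 9 10
f 8 10 4
f 9 1 11
f 9 11 10
f 10 11 12
f 10 12 4
f 11 1 13
f 11 13 12
f 12 13 14
f 12 14 4
f 13 1 15
f 13 15 14
f 14 15 16
f 14 16 4
f 15 1 17
f 15 17 16
f 16 17 18
f 16 18 4
f 17 1 19
f 17 19 18
f 18 19 20
f 18 20 4
f 19 1 21
f 19 21 20
f 20 21 22
f 20 22 4
f 21 1 23
f 21 23 22
f 22 23 24
f 22 24 4
f 23 1 25
f 23 25 24
f 24 25 26
f 24 26 4
f 25 1 27
f 25 27 26
f 26 27 28
f 26 28 4
f 27 1 29
f 27 29 28
f 28 29 30
f 28 30 4
f 29 1 2
f 29 2 30
f 30 2 3
f 30 3 4
f 32 31 34
f 32 34 33
f 34 31 35
f 34 35 33
f 35 31 36
f 35 36 33
f 36 31 37
f 36 37 33
f 37 31 38
f 37 38 33
f 38 31 39
f 38 39 33
f 39 31 40
f 39 40 33
f 40 31 32
f 40 32 33



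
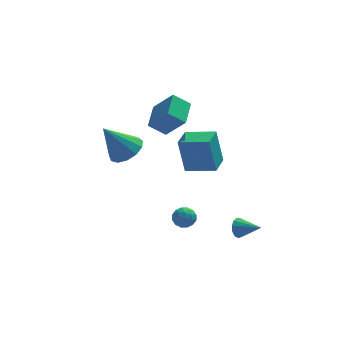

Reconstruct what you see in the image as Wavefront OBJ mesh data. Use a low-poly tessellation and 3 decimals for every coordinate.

v -0.34 -0.064 0.029
v -0.653 0.204 1.936
v 0.204 1.059 -0.039
v -0.108 1.327 1.867
v 1.068 -0.727 0.353
v 0.756 -0.459 2.259
v 1.613 0.396 0.284
v 1.3 0.664 2.191
v 1.84 -2.578 -2.546
v 2.161 -2.459 -3.026
v 2.78 -3.302 -2.094
v 2.236 -2.224 -2.803
v 2.184 -2.101 -2.498
v 2.024 -2.13 -2.209
v 1.804 -2.3 -2.026
v 1.597 -2.559 -2.008
v 1.466 -2.824 -2.161
v 1.454 -3.01 -2.436
v 1.564 -3.06 -2.746
v 1.762 -2.956 -2.992
v 1.985 -2.732 -3.096
v -1.965 1.048 2.71
v -1.096 0.409 3.905
v -1.496 2.428 3.106
v -0.628 1.789 4.302
v -1.112 0.951 2.038
v -0.244 0.312 3.234
v -0.644 2.331 2.435
v 0.225 1.692 3.63
v -0.838 -0.399 -2.599
v -0.271 -0.313 -2.886
v -0.729 -1.427 -2.694
v -0.162 -1.341 -2.981
v -0.23 -1.206 -2.358
v -0.297 -0.57 -2.299
v -0.703 -1.17 -3.281
v -0.77 -0.534 -3.222
v -0.187 -0.789 -3.307
v 0.105 -0.811 -2.737
v -1.105 -0.929 -2.843
v -0.813 -0.951 -2.273
v -0.564 -0.266 -2.734
v -0.436 -1.474 -2.846
v -0.476 -1.395 -2.48
v -0.143 -1.344 -2.648
v -0.579 -0.417 -2.389
v -0.246 -0.367 -2.558
v -0.222 -0.891 -2.247
v -0.754 -1.373 -3.022
v -0.421 -1.323 -3.191
v -0.857 -0.396 -2.932
v -0.524 -0.345 -3.1
v -0.778 -0.849 -3.333
v -0.181 -0.495 -3.15
v -0.118 -1.099 -3.207
v -0.436 -0.999 -3.383
v -0.475 -0.625 -3.348
v -0.01 -0.508 -2.815
v 0.054 -1.112 -2.871
v 0.014 -1.033 -2.505
v -0.025 -0.659 -2.47
v 0.039 -0.788 -3.063
v -1.054 -0.628 -2.709
v -0.99 -1.232 -2.765
v -0.975 -1.081 -3.11
v -1.014 -0.707 -3.075
v -0.882 -0.641 -2.373
v -0.819 -1.245 -2.43
v -0.525 -1.115 -2.232
v -0.564 -0.741 -2.197
v -1.039 -0.952 -2.517
v -3.392 -1.722 3.017
v -2.703 -2.195 3.448
v -4.448 -1.778 4.643
v -2.605 -1.681 3.529
v -2.757 -1.18 3.449
v -3.11 -0.851 3.231
v -3.553 -0.798 2.945
v -3.944 -1.039 2.682
v -4.161 -1.496 2.525
v -4.133 -2.025 2.525
v -3.87 -2.458 2.681
v -3.455 -2.656 2.943
v -3.02 -2.558 3.229
f 2 4 1
f 5 2 1
f 1 4 3
f 3 5 1
f 2 8 4
f 6 2 5
f 6 8 2
f 4 8 3
f 7 5 3
f 3 8 7
f 7 6 5
f 8 6 7
f 10 9 12
f 10 12 11
f 12 9 13
f 12 13 11
f 13 9 14
f 13 14 11
f 14 9 15
f 14 15 11
f 15 9 16
f 15 16 11
f 16 9 17
f 16 17 11
f 17 9 18
f 17 18 11
f 18 9 19
f 18 19 11
f 19 9 20
f 19 20 11
f 20 9 21
f 20 21 11
f 21 9 10
f 21 10 11
f 23 25 22
f 26 23 22
f 22 25 24
f 24 26 22
f 23 29 25
f 27 23 26
f 27 29 23
f 25 29 24
f 28 26 24
f 24 29 28
f 28 27 26
f 29 27 28
f 30 67 46
f 67 41 70
f 46 70 35
f 67 70 46
f 30 46 42
f 46 35 47
f 42 47 31
f 46 47 42
f 30 42 51
f 42 31 52
f 51 52 37
f 42 52 51
f 30 51 63
f 51 37 66
f 63 66 40
f 51 66 63
f 30 63 67
f 63 40 71
f 67 71 41
f 63 71 67
f 31 47 58
f 47 35 61
f 58 61 39
f 47 61 58
f 35 70 48
f 70 41 69
f 48 69 34
f 70 69 48
f 41 71 68
f 71 40 64
f 68 64 32
f 71 64 68
f 40 66 65
f 66 37 53
f 65 53 36
f 66 53 65
f 37 52 57
f 52 31 54
f 57 54 38
f 52 54 57
f 33 59 45
f 59 39 60
f 45 60 34
f 59 60 45
f 33 45 43
f 45 34 44
f 43 44 32
f 45 44 43
f 33 43 50
f 43 32 49
f 50 49 36
f 43 49 50
f 33 50 55
f 50 36 56
f 55 56 38
f 50 56 55
f 33 55 59
f 55 38 62
f 59 62 39
f 55 62 59
f 34 60 48
f 60 39 61
f 48 61 35
f 60 61 48
f 32 44 68
f 44 34 69
f 68 69 41
f 44 69 68
f 36 49 65
f 49 32 64
f 65 64 40
f 49 64 65
f 38 56 57
f 56 36 53
f 57 53 37
f 56 53 57
f 39 62 58
f 62 38 54
f 58 54 31
f 62 54 58
f 73 72 75
f 73 75 74
f 75 72 76
f 75 76 74
f 76 72 77
f 76 77 74
f 77 72 78
f 77 78 74
f 78 72 79
f 78 79 74
f 79 72 80
f 79 80 74
f 80 72 81
f 80 81 74
f 81 72 82
f 81 82 74
f 82 72 83
f 82 83 74
f 83 72 84
f 83 84 74
f 84 72 73
f 84 73 74



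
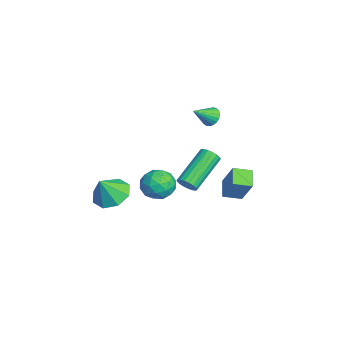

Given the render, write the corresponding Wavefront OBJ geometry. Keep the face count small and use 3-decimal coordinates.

v -2.443 1.696 -3.037
v -1.647 2.05 -1.636
v -2.438 2.616 -3.273
v -1.642 2.97 -1.872
v -1.558 1.57 -3.508
v -0.762 1.924 -2.107
v -1.553 2.49 -3.744
v -0.757 2.844 -2.343
v 2.328 -0.592 0.167
v 2.601 -0.176 0.016
v 1.345 1.028 1.062
v 1.072 0.612 1.213
v 2.442 -0.197 -0.151
v 1.186 1.007 0.895
v 2.26 -0.296 -0.255
v 1.005 0.908 0.791
v 2.092 -0.454 -0.275
v 0.837 0.751 0.771
v 1.971 -0.639 -0.208
v 0.715 0.566 0.838
v 1.92 -0.815 -0.067
v 0.664 0.39 0.98
v 1.95 -0.946 0.121
v 0.694 0.258 1.167
v 2.055 -1.008 0.318
v 0.799 0.196 1.364
v 2.214 -0.987 0.485
v 0.958 0.217 1.531
v 2.395 -0.888 0.589
v 1.14 0.316 1.635
v 2.563 -0.731 0.609
v 1.308 0.474 1.655
v 2.685 -0.546 0.542
v 1.429 0.659 1.588
v 2.736 -0.37 0.4
v 1.48 0.835 1.447
v 2.706 -0.238 0.213
v 1.45 0.966 1.259
v -1.72 -0.584 -2.889
v -1.349 -0.955 -2.153
v -2.451 -1.825 -3.147
v -2.08 -2.196 -2.411
v -2.684 -1.529 -2.325
v -2.233 -0.762 -2.165
v -1.567 -2.018 -3.135
v -1.116 -1.251 -2.975
v -1.255 -1.842 -2.305
v -1.945 -1.54 -1.804
v -1.855 -1.24 -3.496
v -2.545 -0.938 -2.995
v -1.471 -0.66 -2.498
v -2.329 -2.12 -2.802
v -2.684 -1.728 -2.751
v -2.466 -1.946 -2.319
v -1.99 -0.547 -2.505
v -1.772 -0.765 -2.073
v -2.556 -1.103 -2.174
v -2.028 -2.015 -3.227
v -1.81 -2.233 -2.795
v -1.334 -0.834 -2.981
v -1.116 -1.052 -2.549
v -1.244 -1.677 -3.126
v -1.197 -1.4 -2.155
v -1.626 -2.129 -2.307
v -1.325 -2.024 -2.732
v -1.06 -1.573 -2.638
v -1.603 -1.222 -1.861
v -2.032 -1.952 -2.013
v -2.387 -1.56 -1.962
v -2.122 -1.109 -1.868
v -1.547 -1.743 -1.95
v -1.768 -0.828 -3.287
v -2.197 -1.558 -3.439
v -1.678 -1.671 -3.432
v -1.413 -1.22 -3.338
v -2.174 -0.651 -2.993
v -2.603 -1.38 -3.145
v -2.74 -1.207 -2.662
v -2.475 -0.756 -2.568
v -2.253 -1.037 -3.35
v -0.244 -3.684 -1.925
v 0.484 -4.121 -2.374
v 0.124 -4.236 -0.795
v 0.671 -3.461 -2.113
v 0.322 -2.931 -1.742
v -0.358 -2.843 -1.478
v -0.971 -3.248 -1.476
v -1.158 -3.908 -1.737
v -0.81 -4.438 -2.109
v -0.13 -4.526 -2.373
v -0.544 0.853 2.625
v -0.312 0.621 2.196
v -0.136 -0.013 3.315
v -0.149 0.757 2.27
v -0.054 0.909 2.405
v -0.044 1.051 2.578
v -0.12 1.16 2.76
v -0.27 1.215 2.918
v -0.467 1.208 3.025
v -0.677 1.139 3.064
v -0.864 1.021 3.026
v -0.996 0.874 2.92
v -1.05 0.724 2.762
v -1.016 0.595 2.581
v -0.901 0.512 2.407
v -0.724 0.487 2.271
v -0.515 0.526 2.197
f 2 4 1
f 5 2 1
f 1 4 3
f 3 5 1
f 2 8 4
f 6 2 5
f 6 8 2
f 4 8 3
f 7 5 3
f 3 8 7
f 7 6 5
f 8 6 7
f 10 9 13
f 10 13 11
f 11 13 14
f 11 14 12
f 13 9 15
f 13 15 14
f 14 15 16
f 14 16 12
f 15 9 17
f 15 17 16
f 16 17 18
f 16 18 12
f 17 9 19
f 17 19 18
f 18 19 20
f 18 20 12
f 19 9 21
f 19 21 20
f 20 21 22
f 20 22 12
f 21 9 23
f 21 23 22
f 22 23 24
f 22 24 12
f 23 9 25
f 23 25 24
f 24 25 26
f 24 26 12
f 25 9 27
f 25 27 26
f 26 27 28
f 26 28 12
f 27 9 29
f 27 29 28
f 28 29 30
f 28 30 12
f 29 9 31
f 29 31 30
f 30 31 32
f 30 32 12
f 31 9 33
f 31 33 32
f 32 33 34
f 32 34 12
f 33 9 35
f 33 35 34
f 34 35 36
f 34 36 12
f 35 9 37
f 35 37 36
f 36 37 38
f 36 38 12
f 37 9 10
f 37 10 38
f 38 10 11
f 38 11 12
f 39 76 55
f 76 50 79
f 55 79 44
f 76 79 55
f 39 55 51
f 55 44 56
f 51 56 40
f 55 56 51
f 39 51 60
f 51 40 61
f 60 61 46
f 51 61 60
f 39 60 72
f 60 46 75
f 72 75 49
f 60 75 72
f 39 72 76
f 72 49 80
f 76 80 50
f 72 80 76
f 40 56 67
f 56 44 70
f 67 70 48
f 56 70 67
f 44 79 57
f 79 50 78
f 57 78 43
f 79 78 57
f 50 80 77
f 80 49 73
f 77 73 41
f 80 73 77
f 49 75 74
f 75 46 62
f 74 62 45
f 75 62 74
f 46 61 66
f 61 40 63
f 66 63 47
f 61 63 66
f 42 68 54
f 68 48 69
f 54 69 43
f 68 69 54
f 42 54 52
f 54 43 53
f 52 53 41
f 54 53 52
f 42 52 59
f 52 41 58
f 59 58 45
f 52 58 59
f 42 59 64
f 59 45 65
f 64 65 47
f 59 65 64
f 42 64 68
f 64 47 71
f 68 71 48
f 64 71 68
f 43 69 57
f 69 48 70
f 57 70 44
f 69 70 57
f 41 53 77
f 53 43 78
f 77 78 50
f 53 78 77
f 45 58 74
f 58 41 73
f 74 73 49
f 58 73 74
f 47 65 66
f 65 45 62
f 66 62 46
f 65 62 66
f 48 71 67
f 71 47 63
f 67 63 40
f 71 63 67
f 82 81 84
f 82 84 83
f 84 81 85
f 84 85 83
f 85 81 86
f 85 86 83
f 86 81 87
f 86 87 83
f 87 81 88
f 87 88 83
f 88 81 89
f 88 89 83
f 89 81 90
f 89 90 83
f 90 81 82
f 90 82 83
f 92 91 94
f 92 94 93
f 94 91 95
f 94 95 93
f 95 91 96
f 95 96 93
f 96 91 97
f 96 97 93
f 97 91 98
f 97 98 93
f 98 91 99
f 98 99 93
f 99 91 100
f 99 100 93
f 100 91 101
f 100 101 93
f 101 91 102
f 101 102 93
f 102 91 103
f 102 103 93
f 103 91 104
f 103 104 93
f 104 91 105
f 104 105 93
f 105 91 106
f 105 106 93
f 106 91 107
f 106 107 93
f 107 91 92
f 107 92 93



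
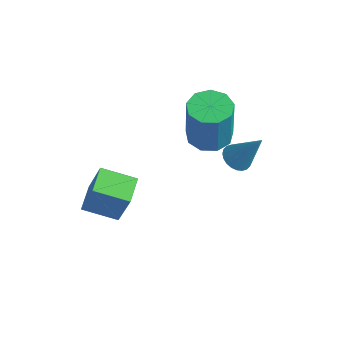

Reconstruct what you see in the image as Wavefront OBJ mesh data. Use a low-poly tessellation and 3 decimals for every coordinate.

v -2.659 -4.45 -4.757
v -1.972 -4.431 -3.018
v -3.293 -3.509 -4.517
v -2.607 -3.49 -2.777
v -1.553 -3.59 -5.203
v -0.867 -3.571 -3.463
v -2.188 -2.649 -4.962
v -1.501 -2.63 -3.223
v -1.328 0.853 -2.811
v -0.455 1.098 -2.891
v -0.199 0.872 -0.789
v -1.072 0.627 -0.709
v -0.81 1.601 -2.794
v -0.554 1.375 -0.692
v -1.407 1.753 -2.705
v -1.15 1.527 -0.603
v -1.967 1.485 -2.666
v -1.711 1.259 -0.563
v -2.228 0.92 -2.694
v -1.972 0.695 -0.592
v -2.068 0.325 -2.778
v -1.812 0.099 -0.675
v -1.562 -0.024 -2.877
v -1.306 -0.25 -0.774
v -0.946 0.038 -2.945
v -0.69 -0.188 -0.843
v -0.509 0.481 -2.951
v -0.253 0.255 -0.848
v 0.813 0.184 -2.144
v 1.278 0.413 -2.483
v 1.667 0.596 -0.696
v 1.139 0.608 -2.457
v 0.95 0.74 -2.382
v 0.74 0.786 -2.272
v 0.541 0.741 -2.141
v 0.383 0.611 -2.012
v 0.291 0.416 -1.902
v 0.279 0.186 -1.829
v 0.348 -0.045 -1.804
v 0.487 -0.241 -1.83
v 0.677 -0.372 -1.905
v 0.887 -0.418 -2.015
v 1.085 -0.373 -2.146
v 1.243 -0.243 -2.275
v 1.335 -0.048 -2.385
v 1.347 0.182 -2.458
f 2 4 1
f 5 2 1
f 1 4 3
f 3 5 1
f 2 8 4
f 6 2 5
f 6 8 2
f 4 8 3
f 7 5 3
f 3 8 7
f 7 6 5
f 8 6 7
f 10 9 13
f 10 13 11
f 11 13 14
f 11 14 12
f 13 9 15
f 13 15 14
f 14 15 16
f 14 16 12
f 15 9 17
f 15 17 16
f 16 17 18
f 16 18 12
f 17 9 19
f 17 19 18
f 18 19 20
f 18 20 12
f 19 9 21
f 19 21 20
f 20 21 22
f 20 22 12
f 21 9 23
f 21 23 22
f 22 23 24
f 22 24 12
f 23 9 25
f 23 25 24
f 24 25 26
f 24 26 12
f 25 9 27
f 25 27 26
f 26 27 28
f 26 28 12
f 27 9 10
f 27 10 28
f 28 10 11
f 28 11 12
f 30 29 32
f 30 32 31
f 32 29 33
f 32 33 31
f 33 29 34
f 33 34 31
f 34 29 35
f 34 35 31
f 35 29 36
f 35 36 31
f 36 29 37
f 36 37 31
f 37 29 38
f 37 38 31
f 38 29 39
f 38 39 31
f 39 29 40
f 39 40 31
f 40 29 41
f 40 41 31
f 41 29 42
f 41 42 31
f 42 29 43
f 42 43 31
f 43 29 44
f 43 44 31
f 44 29 45
f 44 45 31
f 45 29 46
f 45 46 31
f 46 29 30
f 46 30 31



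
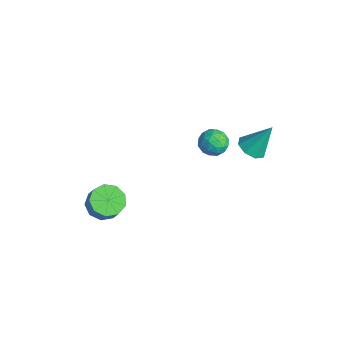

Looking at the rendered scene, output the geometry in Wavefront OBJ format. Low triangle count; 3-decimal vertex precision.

v -2.08 -3.811 -4.056
v -1.396 -4.248 -4.466
v -0.836 -4.227 -3.555
v -1.52 -3.789 -3.144
v -1.322 -3.633 -4.526
v -0.761 -3.612 -3.615
v -1.603 -3.101 -4.366
v -1.042 -3.08 -3.455
v -2.107 -2.901 -4.061
v -1.546 -2.88 -3.15
v -2.599 -3.127 -3.753
v -2.038 -3.105 -2.842
v -2.848 -3.672 -3.587
v -2.287 -3.651 -2.676
v -2.738 -4.283 -3.64
v -2.177 -4.261 -2.729
v -2.32 -4.672 -3.887
v -1.76 -4.651 -2.976
v -1.79 -4.659 -4.214
v -1.23 -4.637 -3.303
v -3.121 2.398 -1.826
v -2.742 3.041 -2.167
v -2.258 1.579 -2.413
v -1.879 2.222 -2.754
v -1.833 2.1 -1.944
v -2.366 2.607 -1.581
v -2.634 2.013 -2.999
v -3.167 2.52 -2.636
v -2.441 2.803 -2.891
v -1.946 2.857 -2.239
v -3.054 1.763 -2.341
v -2.559 1.817 -1.689
v -3.007 2.792 -1.945
v -1.993 1.828 -2.635
v -1.966 1.757 -2.159
v -1.743 2.135 -2.359
v -2.786 2.536 -1.601
v -2.564 2.914 -1.801
v -2.029 2.361 -1.67
v -2.436 1.706 -2.779
v -2.214 2.084 -2.979
v -3.257 2.485 -2.221
v -3.034 2.863 -2.421
v -2.971 2.259 -2.91
v -2.607 3.03 -2.571
v -2.1 2.548 -2.916
v -2.544 2.426 -3.06
v -2.857 2.723 -2.847
v -2.317 3.061 -2.188
v -1.809 2.579 -2.533
v -1.782 2.508 -2.057
v -2.096 2.806 -1.844
v -2.14 2.921 -2.614
v -3.191 2.041 -2.047
v -2.683 1.559 -2.392
v -2.904 1.814 -2.736
v -3.218 2.112 -2.523
v -2.9 2.072 -1.664
v -2.393 1.59 -2.009
v -2.143 1.897 -1.733
v -2.456 2.194 -1.52
v -2.86 1.699 -1.966
v 1.998 1.943 1.879
v 2.413 1.362 2.14
v 2.302 2.817 3.341
v 2.732 1.748 1.843
v 2.62 2.248 1.567
v 2.144 2.57 1.474
v 1.583 2.524 1.618
v 1.264 2.138 1.915
v 1.376 1.638 2.191
v 1.851 1.317 2.284
f 2 1 5
f 2 5 3
f 3 5 6
f 3 6 4
f 5 1 7
f 5 7 6
f 6 7 8
f 6 8 4
f 7 1 9
f 7 9 8
f 8 9 10
f 8 10 4
f 9 1 11
f 9 11 10
f 10 11 12
f 10 12 4
f 11 1 13
f 11 13 12
f 12 13 14
f 12 14 4
f 13 1 15
f 13 15 14
f 14 15 16
f 14 16 4
f 15 1 17
f 15 17 16
f 16 17 18
f 16 18 4
f 17 1 19
f 17 19 18
f 18 19 20
f 18 20 4
f 19 1 2
f 19 2 20
f 20 2 3
f 20 3 4
f 21 58 37
f 58 32 61
f 37 61 26
f 58 61 37
f 21 37 33
f 37 26 38
f 33 38 22
f 37 38 33
f 21 33 42
f 33 22 43
f 42 43 28
f 33 43 42
f 21 42 54
f 42 28 57
f 54 57 31
f 42 57 54
f 21 54 58
f 54 31 62
f 58 62 32
f 54 62 58
f 22 38 49
f 38 26 52
f 49 52 30
f 38 52 49
f 26 61 39
f 61 32 60
f 39 60 25
f 61 60 39
f 32 62 59
f 62 31 55
f 59 55 23
f 62 55 59
f 31 57 56
f 57 28 44
f 56 44 27
f 57 44 56
f 28 43 48
f 43 22 45
f 48 45 29
f 43 45 48
f 24 50 36
f 50 30 51
f 36 51 25
f 50 51 36
f 24 36 34
f 36 25 35
f 34 35 23
f 36 35 34
f 24 34 41
f 34 23 40
f 41 40 27
f 34 40 41
f 24 41 46
f 41 27 47
f 46 47 29
f 41 47 46
f 24 46 50
f 46 29 53
f 50 53 30
f 46 53 50
f 25 51 39
f 51 30 52
f 39 52 26
f 51 52 39
f 23 35 59
f 35 25 60
f 59 60 32
f 35 60 59
f 27 40 56
f 40 23 55
f 56 55 31
f 40 55 56
f 29 47 48
f 47 27 44
f 48 44 28
f 47 44 48
f 30 53 49
f 53 29 45
f 49 45 22
f 53 45 49
f 64 63 66
f 64 66 65
f 66 63 67
f 66 67 65
f 67 63 68
f 67 68 65
f 68 63 69
f 68 69 65
f 69 63 70
f 69 70 65
f 70 63 71
f 70 71 65
f 71 63 72
f 71 72 65
f 72 63 64
f 72 64 65

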